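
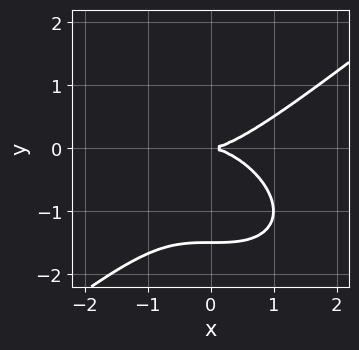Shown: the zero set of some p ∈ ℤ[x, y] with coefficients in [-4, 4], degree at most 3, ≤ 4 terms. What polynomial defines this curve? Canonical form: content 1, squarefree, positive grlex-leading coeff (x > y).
x^3 - 2*y^3 - 3*y^2

First, the degree is 3 — the shape is more complex than any degree-2 curve.
Then, checking where it meets the axes: it crosses the x-axis at the gridline x = 0; one y-axis crossing is at y = 0.
Finally, assembling these constraints gives the stated polynomial.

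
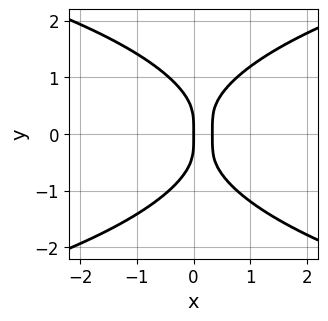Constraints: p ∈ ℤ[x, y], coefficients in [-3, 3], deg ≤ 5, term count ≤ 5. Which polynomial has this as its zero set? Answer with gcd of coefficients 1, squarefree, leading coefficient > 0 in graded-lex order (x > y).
(a) Degree: the shape is more complex than any degree-3 curve, so deg p = 4.
(b) Symmetries: it's symmetric under y → −y, forcing even powers of y.
(c) Observable constraints: one x-axis crossing is at x = 0; it meets the y-axis at y = 0 (among the integer gridlines).
(d) Matching integer coefficients to the picture gives p.

y^4 - 3*x^2 + x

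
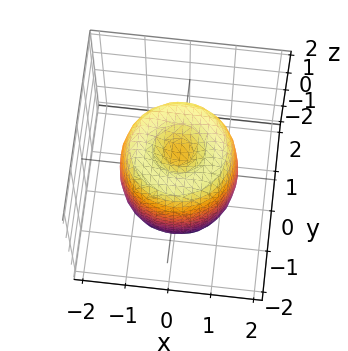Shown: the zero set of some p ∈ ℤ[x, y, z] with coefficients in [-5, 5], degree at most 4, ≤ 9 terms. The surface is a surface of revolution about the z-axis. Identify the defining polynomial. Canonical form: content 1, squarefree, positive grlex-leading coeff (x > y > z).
2*x^4 + 4*x^2*y^2 + 2*y^4 - 3*x^2 - 3*y^2 + z^2 - 1

First, the degree is 4 — a generic line meets the surface in up to 4 points.
Then, symmetries: the z-axis is an axis of rotation, so x and y enter only as x² + y².
Then, from the axis intercepts and sections: the z-axis gridline crossings are at z ∈ {-1, 1}; a circular section at z = -1 has radius between 1 and 2.
Finally, matching integer coefficients to the picture gives p.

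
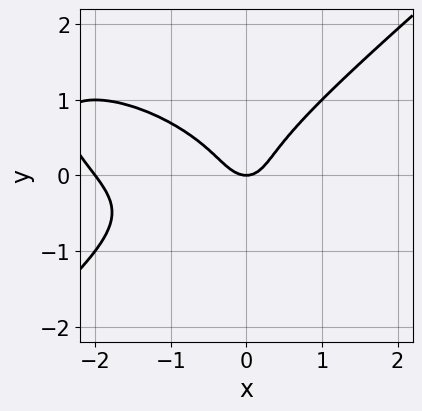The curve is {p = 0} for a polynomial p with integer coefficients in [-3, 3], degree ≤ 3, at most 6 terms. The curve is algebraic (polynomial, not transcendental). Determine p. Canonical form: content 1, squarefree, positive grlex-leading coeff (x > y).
x^3 + x^2*y - 3*y^3 + 2*x^2 - y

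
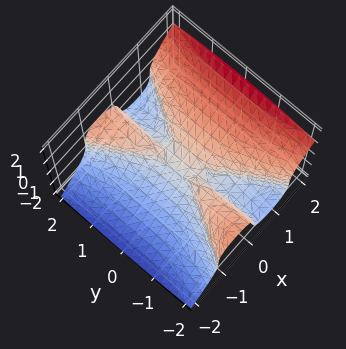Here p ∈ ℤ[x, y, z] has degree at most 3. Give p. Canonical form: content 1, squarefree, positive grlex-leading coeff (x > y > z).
First, degree: the shape is more complex than any degree-2 surface, so deg p = 3.
Next, from the visible intercepts: it crosses the z-axis at the gridline z = 0; every point of the y-axis in the box is on the surface.
Finally, together with the visible shape, these determine p as stated.

3*x^3 - x*y^2 - 3*z^3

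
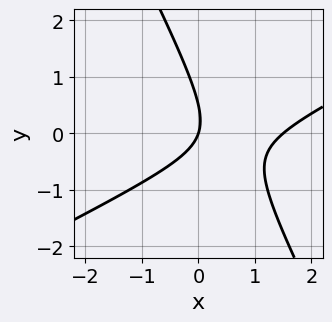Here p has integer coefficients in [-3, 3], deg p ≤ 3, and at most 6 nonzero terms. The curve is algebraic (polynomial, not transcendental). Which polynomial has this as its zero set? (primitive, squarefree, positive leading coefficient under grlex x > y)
First, deg p = 2.
Next, against the integer gridlines: one x-axis crossing is at x = 0; it meets the y-axis at y = 0 (among the integer gridlines).
Finally, matching integer coefficients to the picture gives p.

2*x^2 - 3*x*y - 2*y^2 - 3*x + y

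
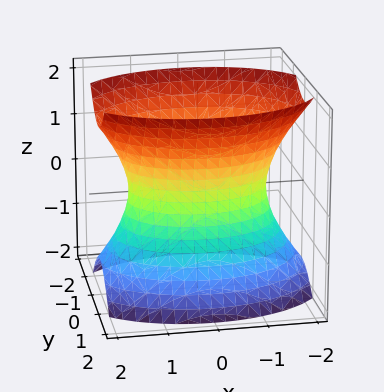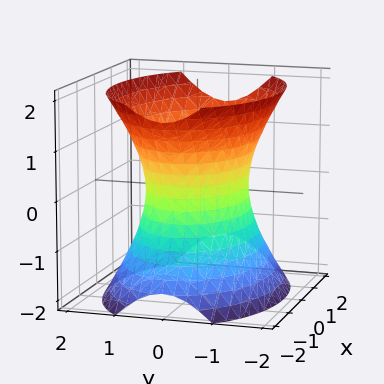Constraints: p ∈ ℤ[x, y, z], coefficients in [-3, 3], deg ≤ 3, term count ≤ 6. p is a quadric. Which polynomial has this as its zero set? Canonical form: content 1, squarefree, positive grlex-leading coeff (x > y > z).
(a) Degree: one connected sheet with a waist; a quadric, so deg p = 2.
(b) Symmetries: mirror symmetry x ↦ −x ⇒ only even powers of x; mirror symmetry y ↦ −y ⇒ only even powers of y; mirror symmetry z ↦ −z ⇒ only even powers of z.
(c) Checking where it meets the axes: among the integer gridlines, it crosses the y-axis at y ∈ {-1, 1}; the surface avoids every integer z-axis point in the box.
(d) These observations pin down the coefficients.

x^2 + 2*y^2 - z^2 - 2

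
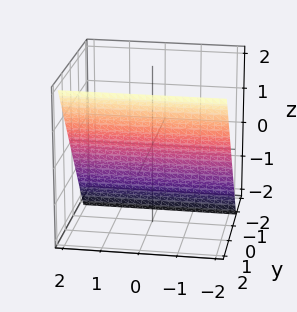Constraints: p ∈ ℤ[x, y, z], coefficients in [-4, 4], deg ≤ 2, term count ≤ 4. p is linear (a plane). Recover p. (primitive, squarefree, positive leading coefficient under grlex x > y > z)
3*y - 2*z - 2

(a) The degree is 1 — every cross-section is a straight line — this is a plane.
(b) From the visible intercepts: the surface avoids every integer x-axis point in the box; it crosses the z-axis at the gridline z = -1.
(c) Matching integer coefficients to the picture gives p.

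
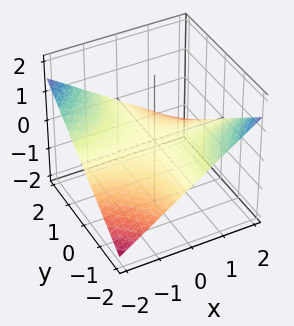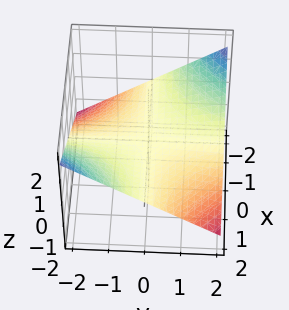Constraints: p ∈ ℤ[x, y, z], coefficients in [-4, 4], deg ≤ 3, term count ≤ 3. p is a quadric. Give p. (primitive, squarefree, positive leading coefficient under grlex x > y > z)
First, the degree is 2 — a saddle surface; a quadric.
Then, from the visible intercepts: the visible x-axis segment lies entirely on the surface; the visible y-axis segment lies entirely on the surface.
Finally, solving for integer coefficients yields p as stated.

x*y + 3*z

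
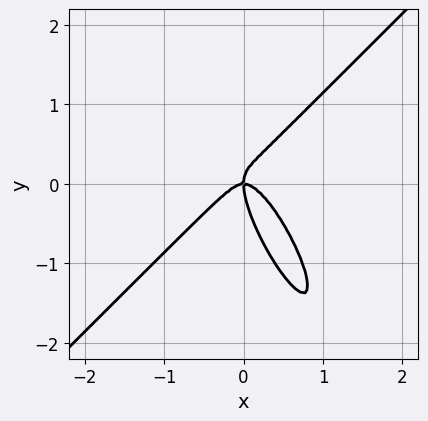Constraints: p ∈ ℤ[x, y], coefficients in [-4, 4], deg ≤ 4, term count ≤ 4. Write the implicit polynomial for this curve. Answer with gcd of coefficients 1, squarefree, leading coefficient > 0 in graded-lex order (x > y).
3*x^3 - 2*x*y^2 - y^3 + x*y

First, degree: a generic line meets the curve in up to 3 points, so deg p = 3.
Next, checking where it meets the axes: one y-axis crossing is at y = 0; it meets the x-axis at x = 0 (among the integer gridlines).
Finally, fitting integer coefficients to these (and the overall shape) gives p.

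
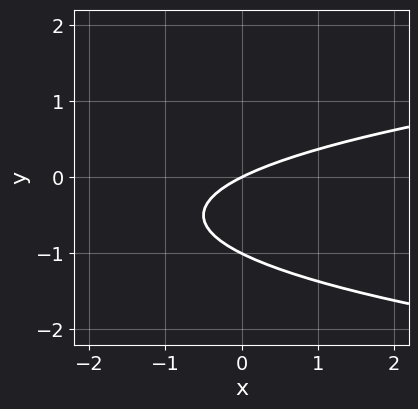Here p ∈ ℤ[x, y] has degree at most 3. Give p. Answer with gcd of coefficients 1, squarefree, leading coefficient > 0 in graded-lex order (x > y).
2*y^2 - x + 2*y

Degree: a generic line meets the curve in up to 2 points, so deg p = 2.
Checking where it meets the axes: one x-axis crossing is at x = 0; among the integer gridlines, it crosses the y-axis at y ∈ {-1, 0}.
Matching integer coefficients to the picture gives p.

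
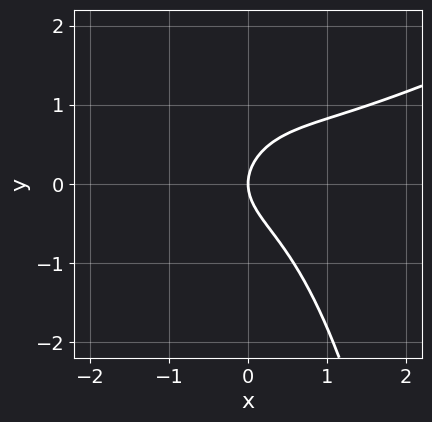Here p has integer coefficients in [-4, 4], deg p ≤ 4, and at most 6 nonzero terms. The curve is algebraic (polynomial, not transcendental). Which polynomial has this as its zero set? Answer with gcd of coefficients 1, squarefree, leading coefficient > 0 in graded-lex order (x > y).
The degree is 3 — the shape is more complex than any degree-2 curve.
Reading off the gridlines: it crosses the x-axis at the gridline x = 0; it meets the y-axis at y = 0 (among the integer gridlines).
Putting this together gives p.

x^3 - 2*x^2*y - 2*y^2 + 2*x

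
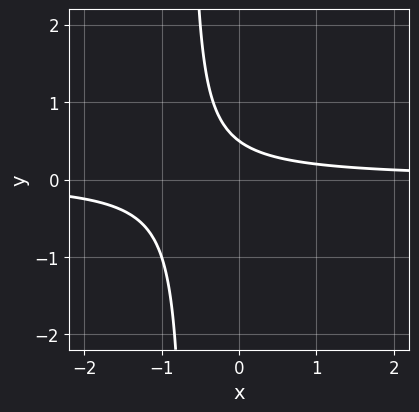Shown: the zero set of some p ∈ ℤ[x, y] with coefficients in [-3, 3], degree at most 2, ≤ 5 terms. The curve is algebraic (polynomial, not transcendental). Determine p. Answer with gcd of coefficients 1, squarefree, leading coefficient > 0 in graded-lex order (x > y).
First, degree: a generic line meets the curve in up to 2 points, so deg p = 2.
Then, from the axis intercepts and sections: the curve avoids every integer x-axis point in the box.
Finally, fitting integer coefficients to these (and the overall shape) gives p.

3*x*y + 2*y - 1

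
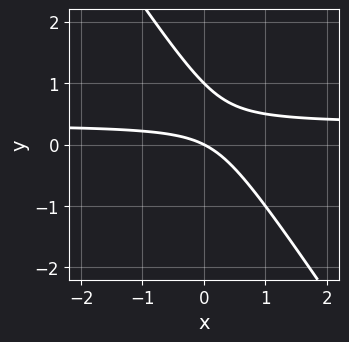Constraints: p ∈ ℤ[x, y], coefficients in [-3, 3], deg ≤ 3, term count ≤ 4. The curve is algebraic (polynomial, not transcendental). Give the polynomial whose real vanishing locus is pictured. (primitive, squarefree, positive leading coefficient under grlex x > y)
3*x*y + 2*y^2 - x - 2*y

1. Degree: a generic line meets the curve in up to 2 points, so deg p = 2.
2. From the visible intercepts: among the integer gridlines, it crosses the y-axis at y ∈ {0, 1}; it crosses the x-axis at the gridline x = 0.
3. Solving for integer coefficients yields p as stated.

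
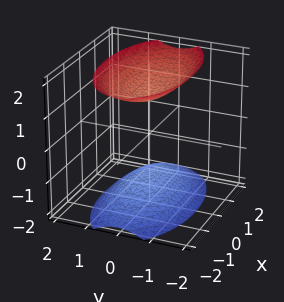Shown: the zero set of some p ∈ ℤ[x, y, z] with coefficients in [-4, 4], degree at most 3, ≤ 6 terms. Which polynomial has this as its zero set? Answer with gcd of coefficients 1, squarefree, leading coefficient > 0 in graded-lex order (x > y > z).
(a) The picture has 2 separate pieces. Treating them together as one polynomial.
(b) deg p = 2. Two separate bowl-shaped sheets opening away from each other; a quadric.
(c) Symmetries: the x ↦ −x reflection is a symmetry, so x appears only in even powers; it's symmetric under y → −y, forcing even powers of y; it's symmetric under z → −z, forcing even powers of z.
(d) Checking where it meets the axes: it misses every integer gridline on the y-axis; the surface avoids every integer x-axis point in the box.
(e) Putting this together gives p.

x^2 + 3*y^2 - 2*z^2 + 3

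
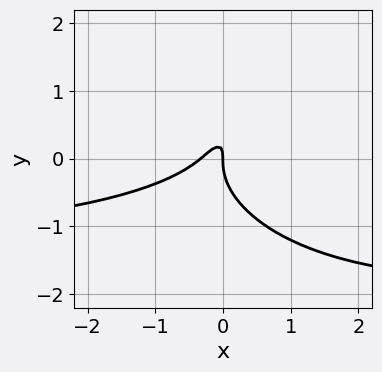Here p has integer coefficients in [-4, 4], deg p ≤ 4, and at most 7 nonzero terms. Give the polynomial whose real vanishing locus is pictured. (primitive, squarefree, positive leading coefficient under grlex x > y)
1. deg p = 3. No degree-2 curve has this shape.
2. From the axis intercepts and sections: it crosses the y-axis at the gridline y = 0; one x-axis crossing is at x = 0.
3. Together with the visible shape, these determine p as stated.

2*x^2*y + 3*y^3 + 3*x^2 - 3*x*y + x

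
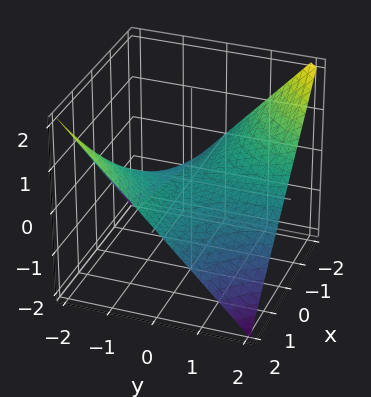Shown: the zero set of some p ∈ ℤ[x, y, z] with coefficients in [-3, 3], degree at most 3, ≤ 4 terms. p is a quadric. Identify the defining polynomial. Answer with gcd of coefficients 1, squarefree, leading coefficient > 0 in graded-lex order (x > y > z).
x*y + 2*z

1. The degree is 2 — a saddle surface; a quadric.
2. Observable constraints: every point of the y-axis in the box is on the surface; it meets the z-axis at z = 0 (among the integer gridlines).
3. Fitting integer coefficients to these (and the overall shape) gives p. Check: (-1, 0, 0) on the x-axis lies on the surface, and p(-1, 0, 0) = 0. ✓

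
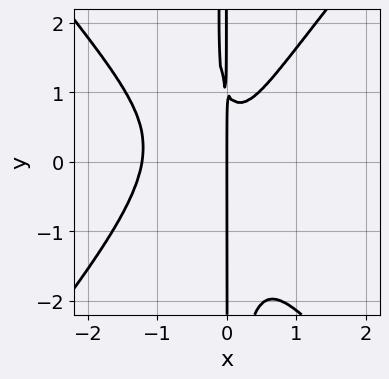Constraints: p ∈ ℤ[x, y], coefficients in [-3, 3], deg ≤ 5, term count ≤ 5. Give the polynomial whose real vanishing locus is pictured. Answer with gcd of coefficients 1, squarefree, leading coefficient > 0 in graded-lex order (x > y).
First, deg p = 4. No degree-3 curve has this shape.
Next, reading off the gridlines: every point of the y-axis in the box is on the curve; one x-axis crossing is at x = 0.
Finally, fitting integer coefficients to these (and the overall shape) gives p.

3*x^4 - 2*x^2*y^2 + 3*x^3 - x*y + x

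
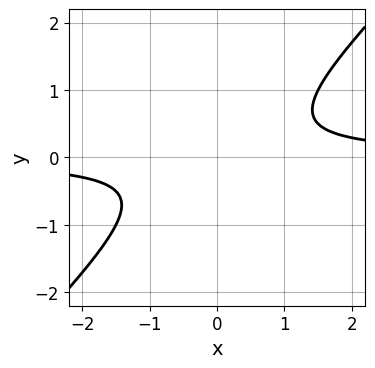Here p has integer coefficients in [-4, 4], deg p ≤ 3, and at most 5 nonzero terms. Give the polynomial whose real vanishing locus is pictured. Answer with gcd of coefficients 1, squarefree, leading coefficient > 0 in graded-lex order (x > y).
2*x*y - 2*y^2 - 1

1. deg p = 2.
2. Against the integer gridlines: the curve avoids every integer x-axis point in the box; it misses every integer gridline on the y-axis.
3. Fitting integer coefficients to these (and the overall shape) gives p.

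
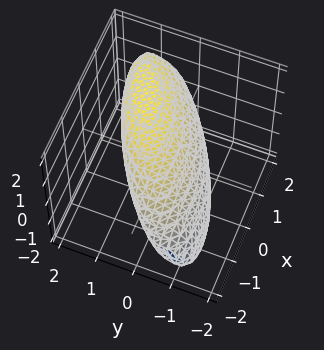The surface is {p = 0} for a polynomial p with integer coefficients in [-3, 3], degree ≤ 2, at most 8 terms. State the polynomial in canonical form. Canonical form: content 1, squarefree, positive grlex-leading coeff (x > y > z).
(a) Degree: a generic line meets the surface in up to 2 points, so deg p = 2.
(b) Checking where it meets the axes: among the integer gridlines, it crosses the y-axis at y ∈ {-1, 1}; the z-axis gridline crossings are at z ∈ {-1, 1}.
(c) Matching integer coefficients to the picture gives p.

x^2 - 2*x*y + 3*y^2 - 3*y*z + 3*z^2 - 3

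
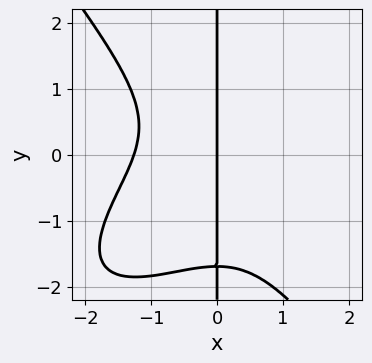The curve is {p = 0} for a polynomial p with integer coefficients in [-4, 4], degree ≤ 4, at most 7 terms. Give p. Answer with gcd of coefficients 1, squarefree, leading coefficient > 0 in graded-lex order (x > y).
x^4 - x^3*y + x*y^3 + x*y^2 + 2*x

1. Degree: no degree-3 curve has this shape, so deg p = 4.
2. Checking where it meets the axes: the visible y-axis segment lies entirely on the curve; one x-axis crossing is at x = 0.
3. The integer polynomial consistent with all of this is the stated p.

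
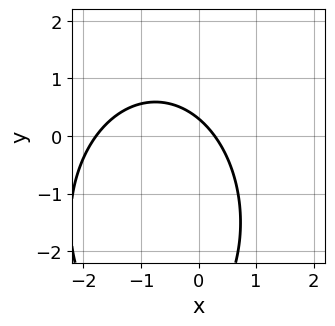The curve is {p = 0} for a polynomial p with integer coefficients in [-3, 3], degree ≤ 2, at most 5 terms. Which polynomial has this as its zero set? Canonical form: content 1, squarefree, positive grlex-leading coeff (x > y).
2*x^2 + y^2 + 3*x + 3*y - 1

(a) The degree is 2 — no degree-1 curve has this shape.
(b) Putting this together gives p.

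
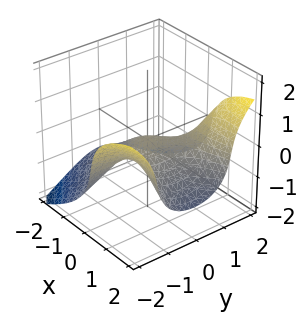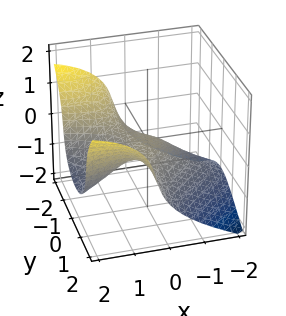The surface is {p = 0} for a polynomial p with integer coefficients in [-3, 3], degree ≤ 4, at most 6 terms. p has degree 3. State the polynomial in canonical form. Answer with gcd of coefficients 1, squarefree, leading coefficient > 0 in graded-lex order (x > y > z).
1. The degree is 3 — no degree-2 surface has this shape.
2. Against the integer gridlines: one y-axis crossing is at y = 0; it meets the z-axis at z = 0 (among the integer gridlines); it crosses the x-axis at the gridline x = 0.
3. Assembling these constraints gives the stated polynomial.

3*x*y^2 - 3*z^3 - 2*x^2 - y^2 - 3*z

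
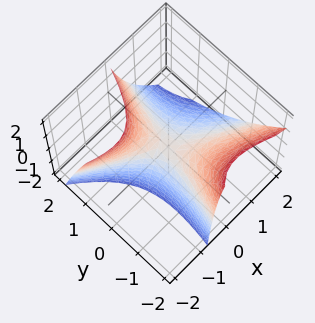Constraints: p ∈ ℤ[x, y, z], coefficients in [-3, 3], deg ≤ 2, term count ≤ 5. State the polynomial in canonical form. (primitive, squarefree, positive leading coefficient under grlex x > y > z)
(a) Degree: the shape is more complex than any degree-1 surface, so deg p = 2.
(b) Reading off the gridlines: one y-axis crossing is at y = 0; it crosses the z-axis at the gridline z = 0; it meets the x-axis at x = 0 (among the integer gridlines).
(c) The integer polynomial consistent with all of this is the stated p.

2*x^2 + 3*x*y + 2*x*z - y^2 + 2*z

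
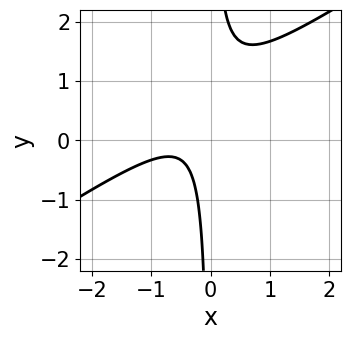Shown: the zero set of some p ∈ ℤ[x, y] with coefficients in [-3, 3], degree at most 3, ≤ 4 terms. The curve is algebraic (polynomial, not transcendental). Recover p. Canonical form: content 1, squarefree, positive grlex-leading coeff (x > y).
2*x^2 - 3*x*y + 2*x + 1

The degree is 2 — the shape is more complex than any degree-1 curve.
Checking where it meets the axes: it misses every integer gridline on the y-axis; it misses every integer gridline on the x-axis.
Solving for integer coefficients yields p as stated.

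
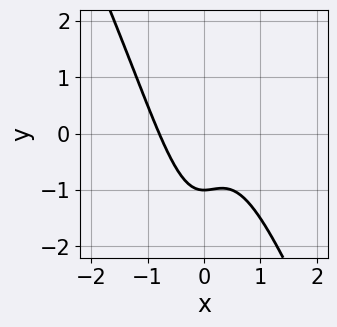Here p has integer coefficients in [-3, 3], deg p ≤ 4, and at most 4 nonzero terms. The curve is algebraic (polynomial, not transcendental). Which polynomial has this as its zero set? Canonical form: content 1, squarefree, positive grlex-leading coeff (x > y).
2*x^3 + x^2*y + y + 1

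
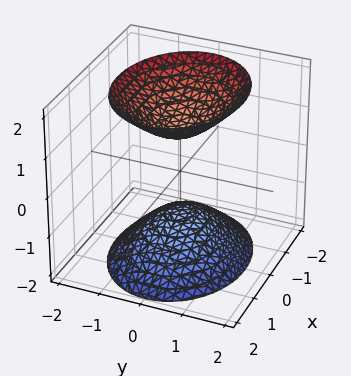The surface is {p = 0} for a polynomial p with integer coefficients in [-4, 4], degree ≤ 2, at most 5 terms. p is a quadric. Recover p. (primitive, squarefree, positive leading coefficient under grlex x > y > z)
The picture has 2 separate pieces.
deg p = 2.
Symmetries: mirror symmetry x ↦ −x ⇒ only even powers of x; the z ↦ −z reflection is a symmetry, so z appears only in even powers; mirror symmetry y ↦ −y ⇒ only even powers of y.
Reading off the gridlines: it misses every integer gridline on the x-axis; the z-axis gridline crossings are at z ∈ {-1, 1}; the surface avoids every integer y-axis point in the box.
Solving for integer coefficients yields p as stated.

2*x^2 + 3*y^2 - 2*z^2 + 2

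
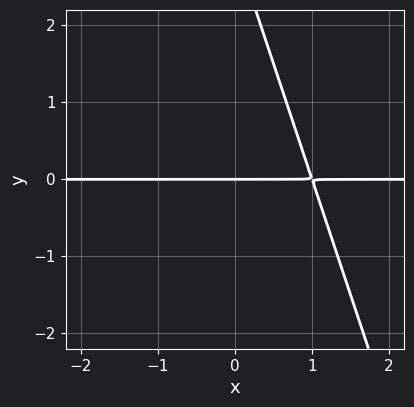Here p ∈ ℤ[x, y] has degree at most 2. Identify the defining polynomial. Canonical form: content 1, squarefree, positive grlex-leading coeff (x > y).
1. deg p = 2.
2. Checking where it meets the axes: it meets the y-axis at y = 0 (among the integer gridlines); every point of the x-axis in the box is on the curve.
3. These observations pin down the coefficients.

3*x*y + y^2 - 3*y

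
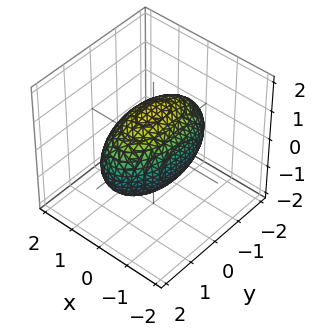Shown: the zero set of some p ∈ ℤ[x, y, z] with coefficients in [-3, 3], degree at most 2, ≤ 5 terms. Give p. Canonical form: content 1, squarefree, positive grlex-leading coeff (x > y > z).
3*x^2 + y^2 + 2*z^2 - 3

1. deg p = 2. Bounded and convex; a quadric.
2. Symmetries: mirror symmetry y ↦ −y ⇒ only even powers of y; mirror symmetry z ↦ −z ⇒ only even powers of z; the x ↦ −x reflection is a symmetry, so x appears only in even powers.
3. From the visible intercepts: the x-axis gridline crossings are at x ∈ {-1, 1}.
4. Solving for integer coefficients yields p as stated.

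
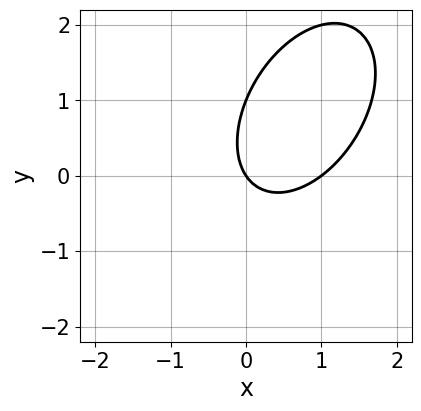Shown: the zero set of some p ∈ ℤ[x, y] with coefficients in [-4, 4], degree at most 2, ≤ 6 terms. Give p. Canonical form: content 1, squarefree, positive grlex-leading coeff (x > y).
1. The degree is 2 — a generic line meets the curve in up to 2 points.
2. Checking where it meets the axes: among the integer gridlines, it crosses the y-axis at y ∈ {0, 1}; among the integer gridlines, it crosses the x-axis at x ∈ {0, 1}.
3. Solving for integer coefficients yields p as stated.

3*x^2 - 2*x*y + 2*y^2 - 3*x - 2*y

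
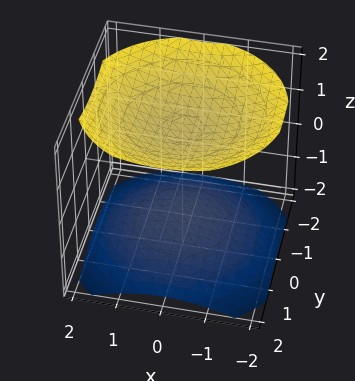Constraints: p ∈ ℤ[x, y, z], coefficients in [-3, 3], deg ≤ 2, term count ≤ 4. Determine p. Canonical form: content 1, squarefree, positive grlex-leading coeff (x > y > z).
First, the picture has 2 separate pieces. Treating them together as one polynomial.
Then, the degree is 2 — the shape is more complex than any degree-1 surface.
Next, symmetry: every cross-section ⟂ z is a circle, so x, y appear only via x² + y².
Next, against the integer gridlines: it misses every integer gridline on the x-axis; the surface avoids every integer y-axis point in the box.
Finally, together with the visible shape, these determine p as stated.

x^2 + y^2 - 2*z^2 + 3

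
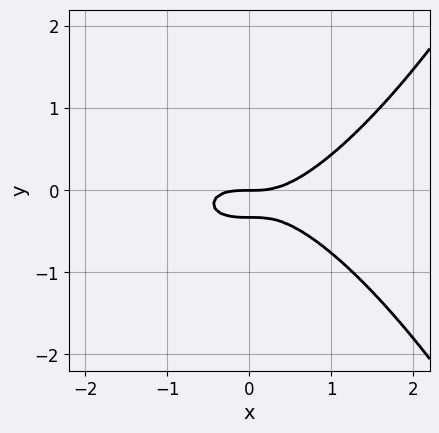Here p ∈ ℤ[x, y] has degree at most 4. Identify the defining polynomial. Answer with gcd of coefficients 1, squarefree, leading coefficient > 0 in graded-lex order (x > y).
x^3 - 3*y^2 - y

(a) deg p = 3. The shape is more complex than any degree-2 curve.
(b) Checking where it meets the axes: one y-axis crossing is at y = 0; one x-axis crossing is at x = 0.
(c) Solving for integer coefficients yields p as stated.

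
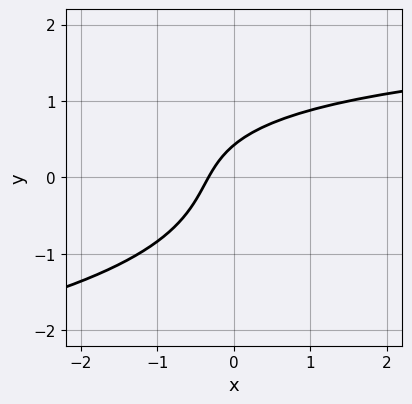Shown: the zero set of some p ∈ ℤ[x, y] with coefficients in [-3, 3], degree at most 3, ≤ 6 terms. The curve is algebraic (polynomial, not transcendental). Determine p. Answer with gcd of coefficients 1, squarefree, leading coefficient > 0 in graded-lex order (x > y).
2*y^3 + x*y - 3*x + 2*y - 1

deg p = 3. No degree-2 curve has this shape.
Matching integer coefficients to the picture gives p.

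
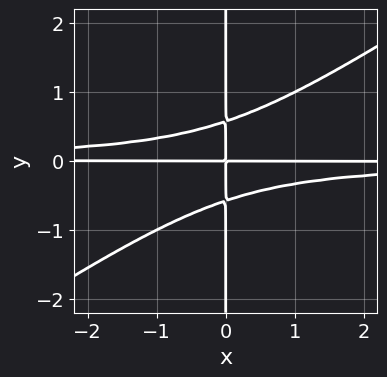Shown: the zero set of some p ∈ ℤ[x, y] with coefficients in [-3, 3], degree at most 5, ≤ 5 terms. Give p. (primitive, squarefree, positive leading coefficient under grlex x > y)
1. The degree is 4 — a generic line meets the curve in up to 4 points.
2. From the axis intercepts and sections: every point of the y-axis in the box is on the curve; every point of the x-axis in the box is on the curve.
3. These observations pin down the coefficients.

2*x^2*y^2 - 3*x*y^3 + x*y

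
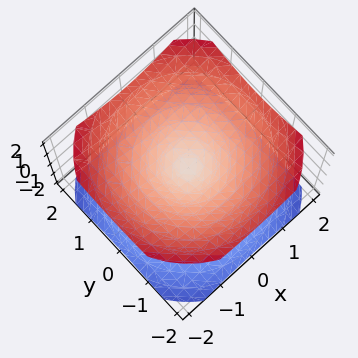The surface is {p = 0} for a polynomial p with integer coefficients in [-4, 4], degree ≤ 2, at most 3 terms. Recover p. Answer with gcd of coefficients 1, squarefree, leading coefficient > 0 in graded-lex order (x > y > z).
First, I count 2 distinct pieces. They look like related sheets of one shape, so recover p as a whole.
Next, degree: a double cone through the origin; a quadric, so deg p = 2.
Next, symmetries: mirror symmetry z ↦ −z ⇒ only even powers of z; rotational symmetry about the z-axis ⇒ p depends on x, y only through x² + y².
Next, reading off the gridlines: it meets the y-axis at y = 0 (among the integer gridlines); a circular section at z = -1 has radius between 1 and 2; one x-axis crossing is at x = 0.
Finally, these observations pin down the coefficients.

2*x^2 + 2*y^2 - 3*z^2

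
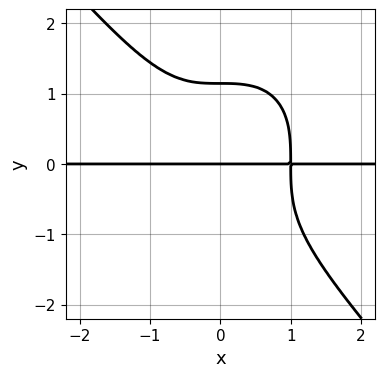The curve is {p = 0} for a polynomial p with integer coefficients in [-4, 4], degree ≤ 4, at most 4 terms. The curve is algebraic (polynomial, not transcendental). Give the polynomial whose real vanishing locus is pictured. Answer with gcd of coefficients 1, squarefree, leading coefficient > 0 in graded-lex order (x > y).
3*x^3*y + 2*y^4 - 3*y

The degree is 4 — the shape is more complex than any degree-3 curve.
Observable constraints: it meets the y-axis at y = 0 (among the integer gridlines); the visible x-axis segment lies entirely on the curve.
Solving for integer coefficients yields p as stated.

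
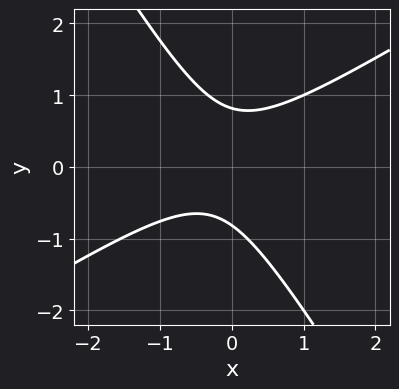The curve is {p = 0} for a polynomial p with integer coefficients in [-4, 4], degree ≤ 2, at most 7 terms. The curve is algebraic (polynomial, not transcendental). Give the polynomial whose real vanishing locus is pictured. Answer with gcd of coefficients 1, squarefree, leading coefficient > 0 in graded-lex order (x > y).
First, degree: the shape is more complex than any degree-1 curve, so deg p = 2.
Next, from the visible intercepts: it misses every integer gridline on the x-axis.
Finally, matching integer coefficients to the picture gives p.

3*x^2 - 3*x*y - 3*y^2 + x + 2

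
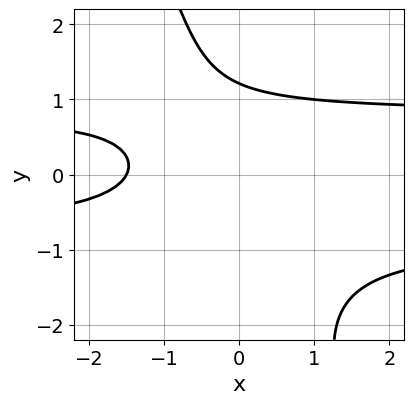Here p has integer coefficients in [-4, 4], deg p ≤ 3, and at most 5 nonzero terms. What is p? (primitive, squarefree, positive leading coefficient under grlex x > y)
3*x*y^2 + y^3 - 2*x + y - 3

First, the degree is 3 — the shape is more complex than any degree-2 curve.
Finally, matching integer coefficients to the picture gives p.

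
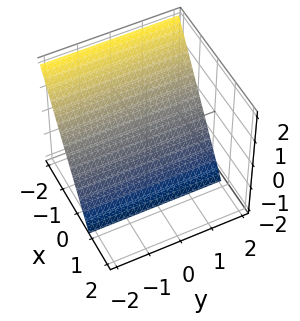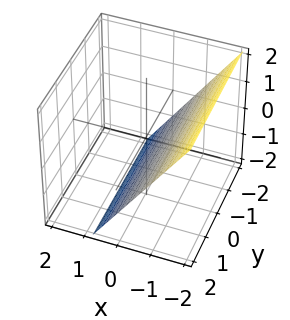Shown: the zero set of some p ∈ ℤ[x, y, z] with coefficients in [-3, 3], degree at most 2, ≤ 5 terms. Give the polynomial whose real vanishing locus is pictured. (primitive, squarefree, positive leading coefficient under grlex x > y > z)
3*x + 2*z + 2

(a) deg p = 1. The surface is flat (a plane).
(b) From the axis intercepts and sections: it meets the z-axis at z = -1 (among the integer gridlines); it misses every integer gridline on the y-axis.
(c) Fitting integer coefficients to these (and the overall shape) gives p.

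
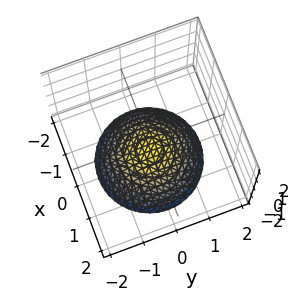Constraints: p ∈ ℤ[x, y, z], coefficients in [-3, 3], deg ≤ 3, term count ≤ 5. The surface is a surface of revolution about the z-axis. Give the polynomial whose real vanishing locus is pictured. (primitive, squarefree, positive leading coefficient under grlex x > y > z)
First, deg p = 2. A generic line meets the surface in up to 2 points.
Next, symmetries: the z-axis is an axis of rotation, so x and y enter only as x² + y².
Then, against the integer gridlines: it meets the z-axis at z = -1 (among the integer gridlines); no x-intercept at any integer in the box; the surface avoids every integer y-axis point in the box.
Finally, the integer polynomial consistent with all of this is the stated p.

x^2 + y^2 + 2*z + 2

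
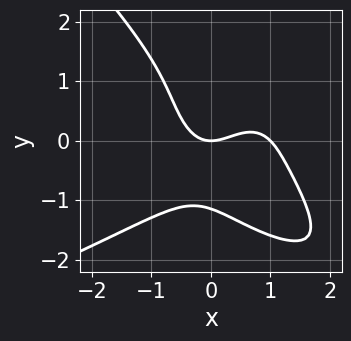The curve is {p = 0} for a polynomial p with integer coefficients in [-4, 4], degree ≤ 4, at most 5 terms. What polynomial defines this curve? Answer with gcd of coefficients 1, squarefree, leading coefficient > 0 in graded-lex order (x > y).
(a) Degree: a generic line meets the curve in up to 4 points, so deg p = 4.
(b) Against the integer gridlines: it meets the y-axis at y = 0 (among the integer gridlines); among the integer gridlines, it crosses the x-axis at x ∈ {0, 1}.
(c) Fitting integer coefficients to these (and the overall shape) gives p.

2*x*y^3 + 2*y^4 + 3*x^3 - 3*x^2 + 3*y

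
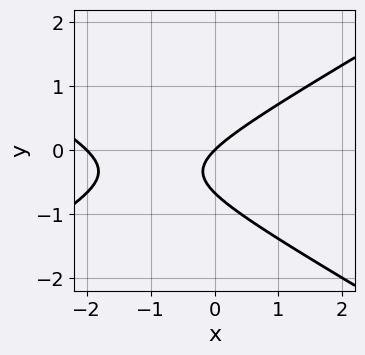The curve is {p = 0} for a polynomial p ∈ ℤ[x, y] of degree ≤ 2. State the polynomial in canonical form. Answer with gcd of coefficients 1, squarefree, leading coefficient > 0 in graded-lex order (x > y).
(a) Degree: a generic line meets the curve in up to 2 points, so deg p = 2.
(b) Against the integer gridlines: it crosses the y-axis at the gridline y = 0; among the integer gridlines, it crosses the x-axis at x ∈ {-2, 0}.
(c) Together with the visible shape, these determine p as stated.

x^2 - 3*y^2 + 2*x - 2*y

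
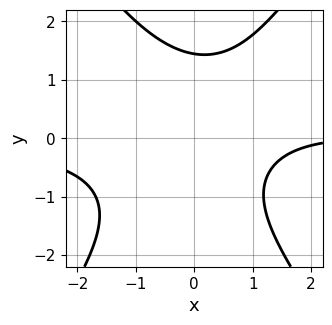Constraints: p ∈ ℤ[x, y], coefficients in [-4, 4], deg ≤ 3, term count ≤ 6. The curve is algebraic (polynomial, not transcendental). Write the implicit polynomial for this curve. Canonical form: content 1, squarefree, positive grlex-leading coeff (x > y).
1. The degree is 3 — a generic line meets the curve in up to 3 points.
2. Checking where it meets the axes: the curve avoids every integer x-axis point in the box.
3. These observations pin down the coefficients.

2*x^2*y - y^3 - x + 3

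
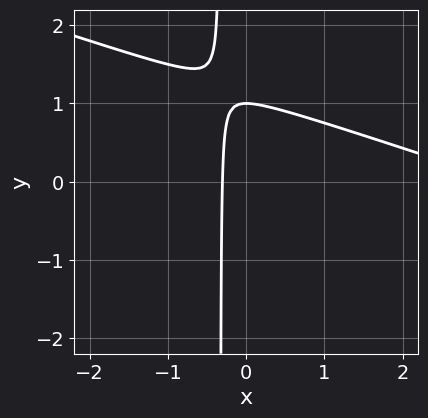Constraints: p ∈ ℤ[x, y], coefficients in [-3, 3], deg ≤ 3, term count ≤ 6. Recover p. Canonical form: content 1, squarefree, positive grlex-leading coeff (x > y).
x^2 + 3*x*y - 3*x + y - 1

1. deg p = 2. A generic line meets the curve in up to 2 points.
2. Observable constraints: it crosses the y-axis at the gridline y = 1.
3. The integer polynomial consistent with all of this is the stated p.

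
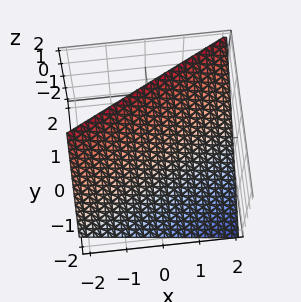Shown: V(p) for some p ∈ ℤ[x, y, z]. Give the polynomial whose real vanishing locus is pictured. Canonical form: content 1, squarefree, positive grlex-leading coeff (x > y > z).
(a) Degree: the surface is flat (a plane), so deg p = 1.
(b) From the axis intercepts and sections: it meets the x-axis at x = 2 (among the integer gridlines); one y-axis crossing is at y = -1.
(c) Together with the visible shape, these determine p as stated. Check: (0, 0, 1) on the z-axis lies on the surface, and p(0, 0, 1) = 0. ✓

x - 2*y + 2*z - 2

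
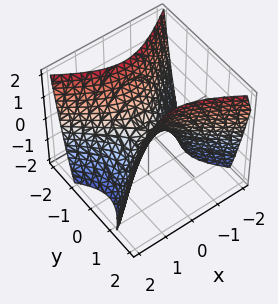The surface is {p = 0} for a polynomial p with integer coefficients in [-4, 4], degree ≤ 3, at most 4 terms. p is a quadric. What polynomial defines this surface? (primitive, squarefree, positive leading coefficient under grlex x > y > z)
2*x^2 - 3*y^2 + 2*z

Degree: a saddle surface; a quadric, so deg p = 2.
Symmetries: it's symmetric under y → −y, forcing even powers of y; mirror symmetry x ↦ −x ⇒ only even powers of x.
Observable constraints: one y-axis crossing is at y = 0; one x-axis crossing is at x = 0.
Matching integer coefficients to the picture gives p.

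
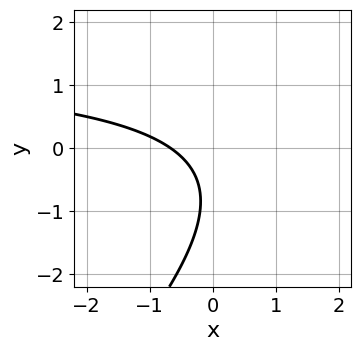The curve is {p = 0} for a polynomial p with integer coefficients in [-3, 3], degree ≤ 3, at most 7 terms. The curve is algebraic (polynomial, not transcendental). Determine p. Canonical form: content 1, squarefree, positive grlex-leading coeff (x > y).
2*x*y - 2*y^2 - 3*x - 3*y - 2

1. Degree: a generic line meets the curve in up to 2 points, so deg p = 2.
2. Against the integer gridlines: the curve avoids every integer y-axis point in the box.
3. Fitting integer coefficients to these (and the overall shape) gives p.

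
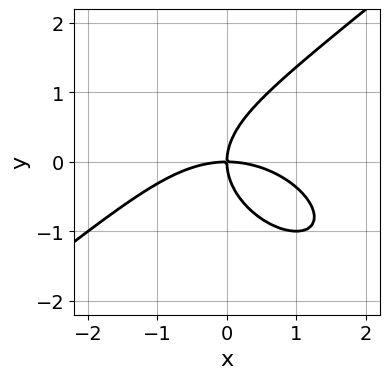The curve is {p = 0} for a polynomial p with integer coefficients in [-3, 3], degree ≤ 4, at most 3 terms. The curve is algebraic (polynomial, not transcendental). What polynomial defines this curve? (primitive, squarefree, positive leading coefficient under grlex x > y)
First, degree: a generic line meets the curve in up to 3 points, so deg p = 3.
Then, from the axis intercepts and sections: it meets the y-axis at y = 0 (among the integer gridlines); it crosses the x-axis at the gridline x = 0.
Finally, fitting integer coefficients to these (and the overall shape) gives p.

x^3 - 2*y^3 + 3*x*y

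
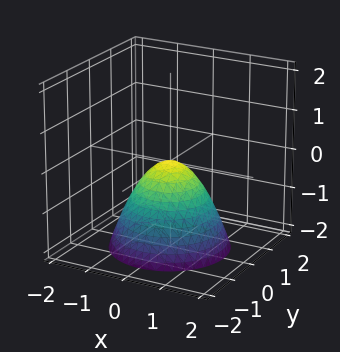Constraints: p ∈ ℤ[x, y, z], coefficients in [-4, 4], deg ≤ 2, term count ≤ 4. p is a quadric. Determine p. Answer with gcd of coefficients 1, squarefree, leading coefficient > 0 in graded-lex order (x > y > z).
x^2 + y^2 + z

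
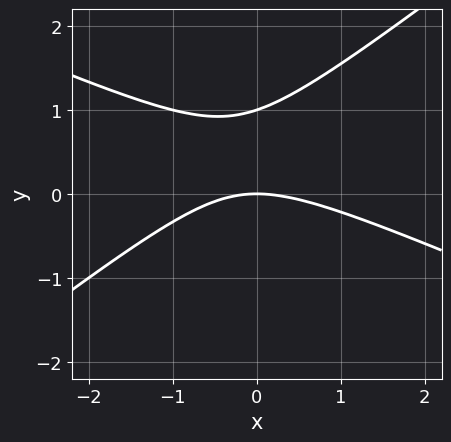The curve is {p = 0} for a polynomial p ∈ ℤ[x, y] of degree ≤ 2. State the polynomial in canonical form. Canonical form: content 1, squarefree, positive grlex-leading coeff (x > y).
x^2 + x*y - 3*y^2 + 3*y

deg p = 2.
From the visible intercepts: among the integer gridlines, it crosses the y-axis at y ∈ {0, 1}; one x-axis crossing is at x = 0.
Solving for integer coefficients yields p as stated.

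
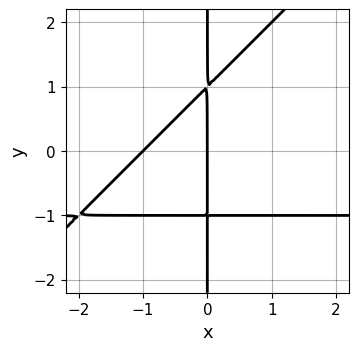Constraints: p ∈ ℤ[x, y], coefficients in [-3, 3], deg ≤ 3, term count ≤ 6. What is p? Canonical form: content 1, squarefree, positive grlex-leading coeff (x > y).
x^2*y - x*y^2 + x^2 + x

First, the degree is 3 — a generic line meets the curve in up to 3 points.
Next, observable constraints: every point of the y-axis in the box is on the curve; among the integer gridlines, it crosses the x-axis at x ∈ {-1, 0}.
Finally, assembling these constraints gives the stated polynomial.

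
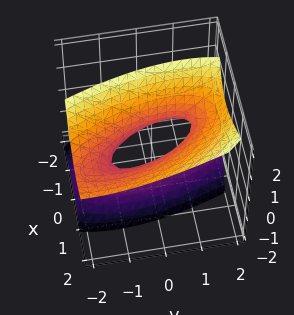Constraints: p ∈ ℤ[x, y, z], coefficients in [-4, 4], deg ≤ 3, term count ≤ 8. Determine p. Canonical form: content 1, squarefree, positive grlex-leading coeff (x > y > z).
First, degree: a generic line meets the surface in up to 2 points, so deg p = 2.
Then, from the axis intercepts and sections: the surface avoids every integer z-axis point in the box; among the integer gridlines, it crosses the y-axis at y ∈ {-1, 1}.
Finally, together with the visible shape, these determine p as stated.

3*x^2 + 2*x*y - 3*x*z + y^2 - 2*z^2 - 1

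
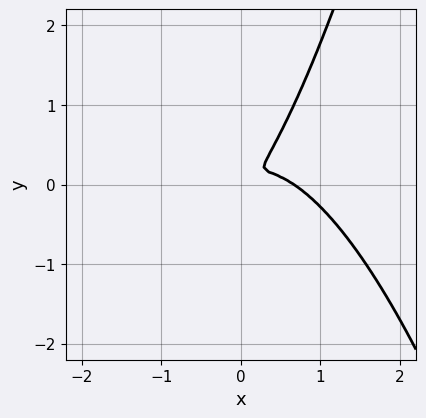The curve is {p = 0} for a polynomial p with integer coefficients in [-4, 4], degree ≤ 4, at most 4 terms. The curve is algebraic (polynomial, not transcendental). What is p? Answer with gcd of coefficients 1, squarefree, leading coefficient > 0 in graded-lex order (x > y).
3*x^3 - 2*x^2 + 3*x*y - 2*y^2

First, degree: the shape is more complex than any degree-2 curve, so deg p = 3.
Finally, putting this together gives p.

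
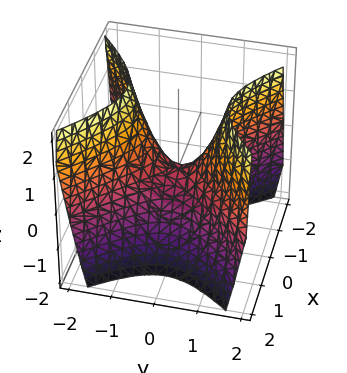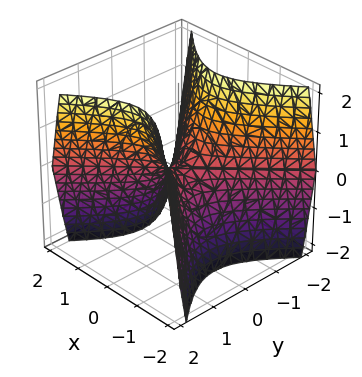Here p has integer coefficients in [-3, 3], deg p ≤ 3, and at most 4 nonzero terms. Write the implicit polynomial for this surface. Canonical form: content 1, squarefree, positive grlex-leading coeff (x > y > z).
(a) The degree is 2 — a hyperbolic paraboloid; a quadric.
(b) Symmetries: mirror symmetry x ↦ −x ⇒ only even powers of x; the y ↦ −y reflection is a symmetry, so y appears only in even powers.
(c) Checking where it meets the axes: it meets the y-axis at y = 0 (among the integer gridlines); one z-axis crossing is at z = 0.
(d) Assembling these constraints gives the stated polynomial.

3*x^2 - 3*y^2 + 2*z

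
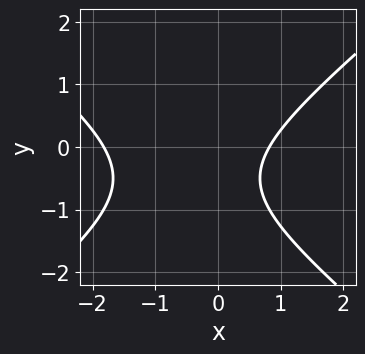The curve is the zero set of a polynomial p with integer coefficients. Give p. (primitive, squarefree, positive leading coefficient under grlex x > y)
1. deg p = 2. The shape is more complex than any degree-1 curve.
2. Observable constraints: the curve avoids every integer y-axis point in the box.
3. Putting this together gives p.

2*x^2 - 3*y^2 + 2*x - 3*y - 3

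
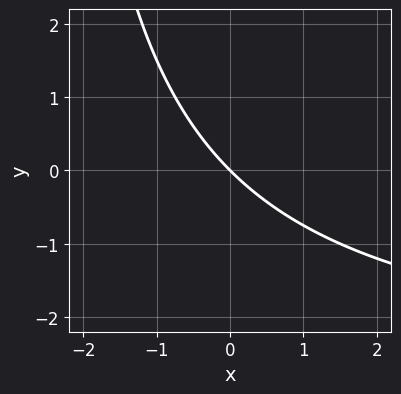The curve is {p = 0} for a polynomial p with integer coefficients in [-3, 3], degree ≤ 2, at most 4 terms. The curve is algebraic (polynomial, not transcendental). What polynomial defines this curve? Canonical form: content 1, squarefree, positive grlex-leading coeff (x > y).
x*y + 3*x + 3*y

(a) The degree is 2 — the shape is more complex than any degree-1 curve.
(b) Checking where it meets the axes: it meets the x-axis at x = 0 (among the integer gridlines); it crosses the y-axis at the gridline y = 0.
(c) Fitting integer coefficients to these (and the overall shape) gives p.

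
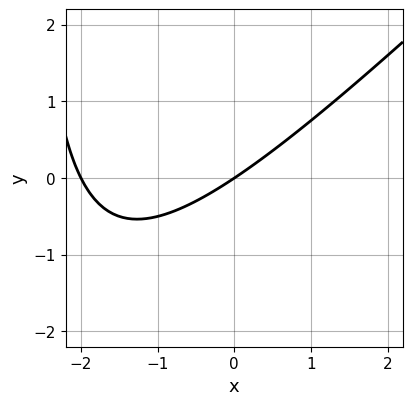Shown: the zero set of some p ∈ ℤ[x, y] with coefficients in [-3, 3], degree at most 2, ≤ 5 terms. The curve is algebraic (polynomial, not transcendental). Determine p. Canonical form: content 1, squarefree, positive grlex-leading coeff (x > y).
x^2 - x*y + 2*x - 3*y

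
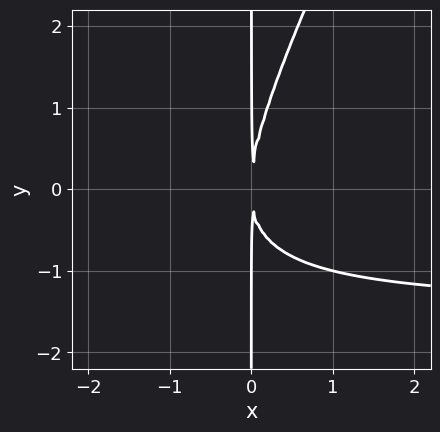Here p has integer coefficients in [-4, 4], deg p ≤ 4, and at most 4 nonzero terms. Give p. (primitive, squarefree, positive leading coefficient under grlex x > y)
2*x^2*y - x*y^2 + 3*x^2

(a) deg p = 3.
(b) Against the integer gridlines: every point of the y-axis in the box is on the curve.
(c) Putting this together gives p.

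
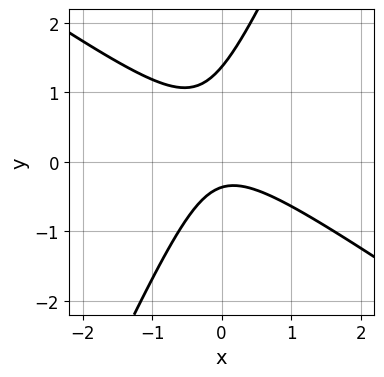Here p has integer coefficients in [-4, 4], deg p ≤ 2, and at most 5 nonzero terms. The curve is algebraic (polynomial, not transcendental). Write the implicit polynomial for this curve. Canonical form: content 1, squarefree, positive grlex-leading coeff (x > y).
(a) The degree is 2 — the shape is more complex than any degree-1 curve.
(b) Checking where it meets the axes: no x-intercept at any integer in the box.
(c) The integer polynomial consistent with all of this is the stated p.

3*x^2 + 3*x*y - 2*y^2 + 2*y + 1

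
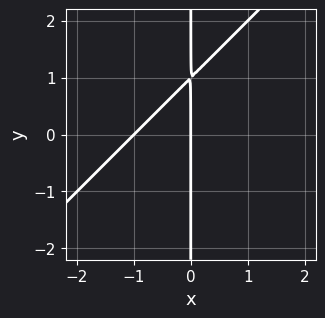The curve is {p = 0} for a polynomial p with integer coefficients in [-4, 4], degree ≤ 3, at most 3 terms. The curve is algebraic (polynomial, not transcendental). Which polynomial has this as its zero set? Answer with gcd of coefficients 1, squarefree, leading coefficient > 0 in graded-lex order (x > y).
x^2 - x*y + x

(a) Degree: a generic line meets the curve in up to 2 points, so deg p = 2.
(b) From the axis intercepts and sections: the x-axis gridline crossings are at x ∈ {-1, 0}; every point of the y-axis in the box is on the curve.
(c) Fitting integer coefficients to these (and the overall shape) gives p.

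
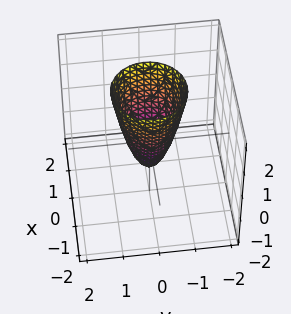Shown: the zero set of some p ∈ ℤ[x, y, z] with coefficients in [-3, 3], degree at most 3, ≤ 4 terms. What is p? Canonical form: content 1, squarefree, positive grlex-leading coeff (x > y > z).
3*x^2 + 3*y^2 - z - 1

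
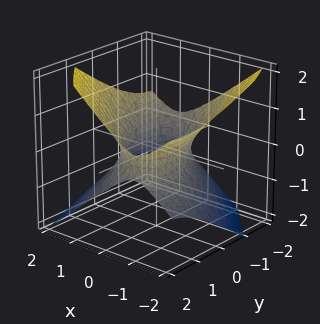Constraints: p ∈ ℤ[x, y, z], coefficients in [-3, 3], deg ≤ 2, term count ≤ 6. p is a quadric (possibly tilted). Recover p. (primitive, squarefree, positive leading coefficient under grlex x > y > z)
deg p = 2. A generic line meets the surface in up to 2 points.
Reading off the gridlines: among the integer gridlines, it crosses the x-axis at x ∈ {-1, 1}; the surface avoids every integer z-axis point in the box.
Putting this together gives p.

2*x^2 + 2*x*y + y^2 + y*z - 3*z^2 - 2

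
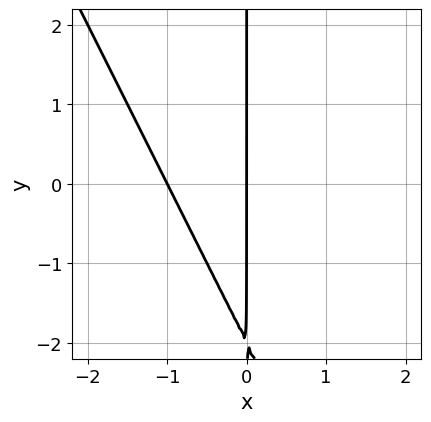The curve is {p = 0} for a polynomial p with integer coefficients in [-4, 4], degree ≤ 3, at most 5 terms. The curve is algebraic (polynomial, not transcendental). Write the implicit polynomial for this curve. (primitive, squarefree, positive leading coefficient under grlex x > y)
(a) deg p = 2.
(b) Checking where it meets the axes: every point of the y-axis in the box is on the curve; the x-axis gridline crossings are at x ∈ {-1, 0}.
(c) Matching integer coefficients to the picture gives p.

2*x^2 + x*y + 2*x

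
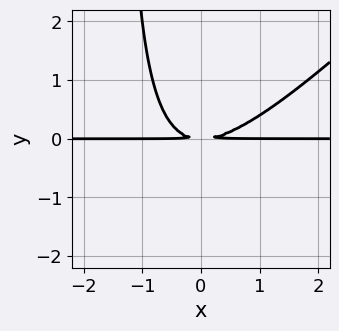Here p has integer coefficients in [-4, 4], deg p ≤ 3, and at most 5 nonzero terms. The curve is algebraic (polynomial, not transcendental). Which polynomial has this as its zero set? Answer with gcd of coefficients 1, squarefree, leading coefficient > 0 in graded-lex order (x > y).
2*x^2*y - 2*x*y^2 - 3*y^2

1. Degree: the shape is more complex than any degree-2 curve, so deg p = 3.
2. From the visible intercepts: the visible x-axis segment lies entirely on the curve.
3. Fitting integer coefficients to these (and the overall shape) gives p.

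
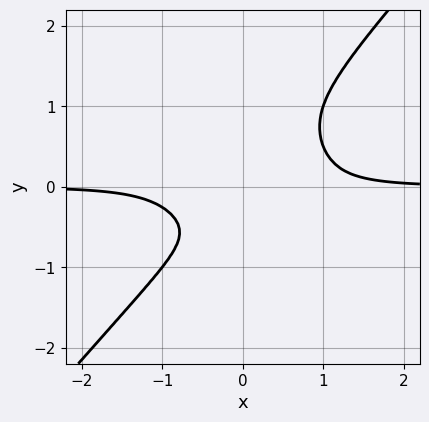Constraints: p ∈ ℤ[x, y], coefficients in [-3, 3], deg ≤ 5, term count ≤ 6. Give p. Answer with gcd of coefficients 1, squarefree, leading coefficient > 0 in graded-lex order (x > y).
Degree: the shape is more complex than any degree-3 curve, so deg p = 4.
From the visible intercepts: it misses every integer gridline on the y-axis; it misses every integer gridline on the x-axis.
These observations pin down the coefficients.

3*x^3*y - 2*y^4 + y^3 - y - 1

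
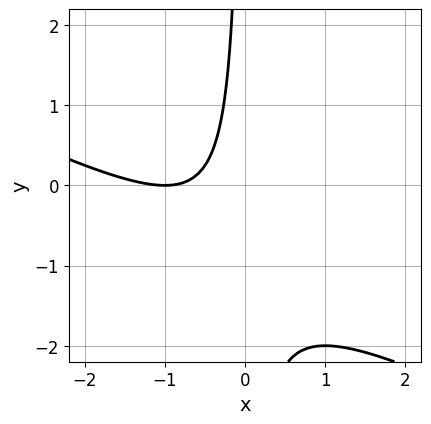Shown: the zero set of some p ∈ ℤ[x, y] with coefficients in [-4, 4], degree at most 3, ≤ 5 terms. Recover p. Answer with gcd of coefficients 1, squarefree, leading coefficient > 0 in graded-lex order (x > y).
Degree: the shape is more complex than any degree-1 curve, so deg p = 2.
Reading off the gridlines: no y-intercept at any integer in the box; it meets the x-axis at x = -1 (among the integer gridlines).
Assembling these constraints gives the stated polynomial.

x^2 + 2*x*y + 2*x + 1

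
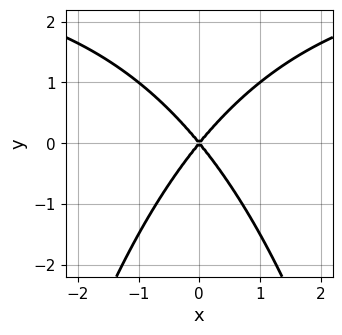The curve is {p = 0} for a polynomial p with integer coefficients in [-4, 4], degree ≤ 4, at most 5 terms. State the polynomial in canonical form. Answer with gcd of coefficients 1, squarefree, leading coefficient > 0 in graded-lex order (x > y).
(a) The degree is 3 — no degree-2 curve has this shape.
(b) Symmetries: mirror symmetry x ↦ −x ⇒ only even powers of x.
(c) Reading off the gridlines: it crosses the y-axis at the gridline y = 0; it meets the x-axis at x = 0 (among the integer gridlines).
(d) Assembling these constraints gives the stated polynomial.

x^2*y - 3*x^2 + 2*y^2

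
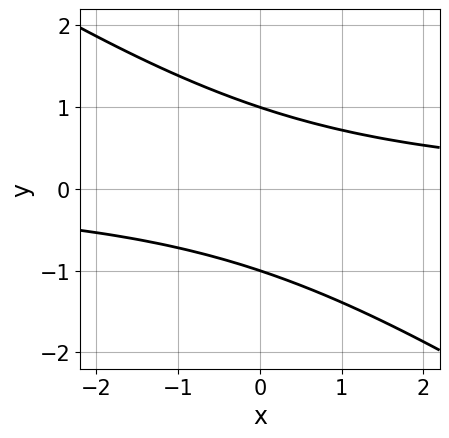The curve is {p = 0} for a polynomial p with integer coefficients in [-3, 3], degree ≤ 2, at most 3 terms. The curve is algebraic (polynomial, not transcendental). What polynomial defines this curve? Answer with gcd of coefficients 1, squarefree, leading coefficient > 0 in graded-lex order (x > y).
2*x*y + 3*y^2 - 3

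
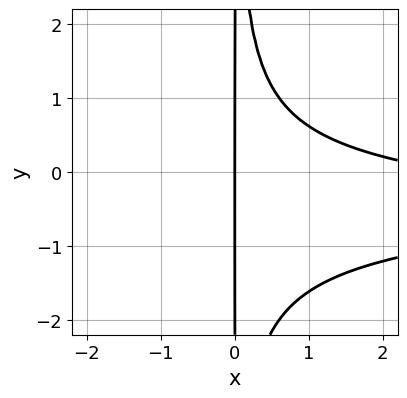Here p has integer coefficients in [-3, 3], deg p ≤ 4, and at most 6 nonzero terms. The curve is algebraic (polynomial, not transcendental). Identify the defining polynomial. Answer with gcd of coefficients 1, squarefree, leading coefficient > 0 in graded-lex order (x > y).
First, the degree is 4 — a generic line meets the curve in up to 4 points.
Next, from the axis intercepts and sections: the visible y-axis segment lies entirely on the curve; it meets the x-axis at x = 0 (among the integer gridlines).
Finally, solving for integer coefficients yields p as stated.

2*x^2*y^2 + 2*x^2*y + x^2 - 3*x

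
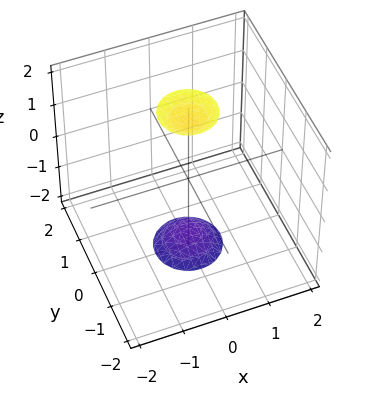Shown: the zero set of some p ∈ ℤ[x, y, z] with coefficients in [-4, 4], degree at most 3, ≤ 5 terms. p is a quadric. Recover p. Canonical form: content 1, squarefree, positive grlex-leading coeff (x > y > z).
3*x^2 + 3*y^2 - z^2 + 3

First, the picture has 2 separate pieces. They look like related sheets of one shape, so recover p as a whole.
Next, deg p = 2. Two sheets facing apart; a quadric.
Then, symmetries: mirror symmetry z ↦ −z ⇒ only even powers of z; every cross-section ⟂ z is a circle, so x, y appear only via x² + y².
Next, checking where it meets the axes: no y-intercept at any integer in the box; it misses every integer gridline on the x-axis.
Finally, these observations pin down the coefficients.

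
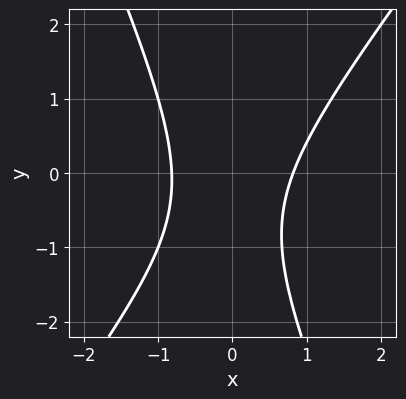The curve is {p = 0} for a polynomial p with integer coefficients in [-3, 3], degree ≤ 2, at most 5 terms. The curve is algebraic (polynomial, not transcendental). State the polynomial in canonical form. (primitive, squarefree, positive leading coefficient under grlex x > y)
First, deg p = 2.
Next, against the integer gridlines: the curve avoids every integer y-axis point in the box.
Finally, the integer polynomial consistent with all of this is the stated p.

3*x^2 - x*y - y^2 - y - 2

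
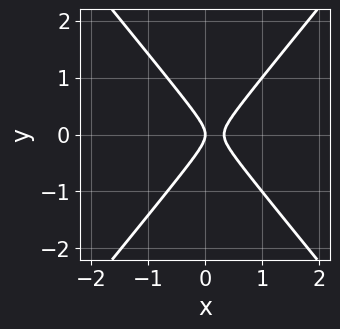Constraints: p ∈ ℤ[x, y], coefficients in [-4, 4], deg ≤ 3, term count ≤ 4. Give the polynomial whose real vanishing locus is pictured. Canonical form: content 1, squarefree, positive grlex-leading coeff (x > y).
3*x^2 - 2*y^2 - x

Degree: a generic line meets the curve in up to 2 points, so deg p = 2.
Symmetries: mirror symmetry y ↦ −y ⇒ only even powers of y.
Observable constraints: it meets the x-axis at x = 0 (among the integer gridlines); it meets the y-axis at y = 0 (among the integer gridlines).
Solving for integer coefficients yields p as stated.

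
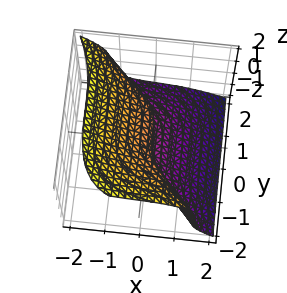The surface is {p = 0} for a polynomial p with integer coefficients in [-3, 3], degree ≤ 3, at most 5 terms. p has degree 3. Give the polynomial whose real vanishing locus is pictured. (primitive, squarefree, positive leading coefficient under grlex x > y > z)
deg p = 3. The shape is more complex than any degree-2 surface.
From the axis intercepts and sections: one y-axis crossing is at y = 0; among the integer gridlines, it crosses the z-axis at z ∈ {0, 1}.
Putting this together gives p.

2*x^3 + y^3 + 3*z^3 - 3*z^2 + 3*x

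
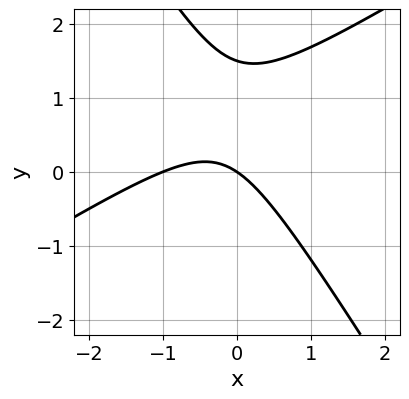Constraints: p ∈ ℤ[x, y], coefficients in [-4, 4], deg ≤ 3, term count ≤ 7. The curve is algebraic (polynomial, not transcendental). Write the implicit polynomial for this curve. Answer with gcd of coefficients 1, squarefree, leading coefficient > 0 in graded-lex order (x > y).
2*x^2 - 2*x*y - 2*y^2 + 2*x + 3*y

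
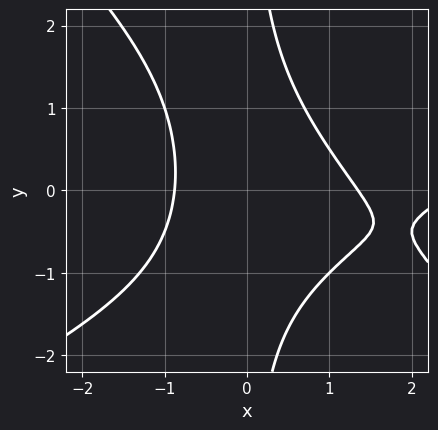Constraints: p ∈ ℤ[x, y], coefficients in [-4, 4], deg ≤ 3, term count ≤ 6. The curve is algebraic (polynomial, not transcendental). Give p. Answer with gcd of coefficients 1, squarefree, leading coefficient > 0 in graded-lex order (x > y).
x^3 - x^2*y - 2*x*y^2 - 3*x^2 + 3

(a) deg p = 3. No degree-2 curve has this shape.
(b) Observable constraints: the curve avoids every integer y-axis point in the box.
(c) Putting this together gives p.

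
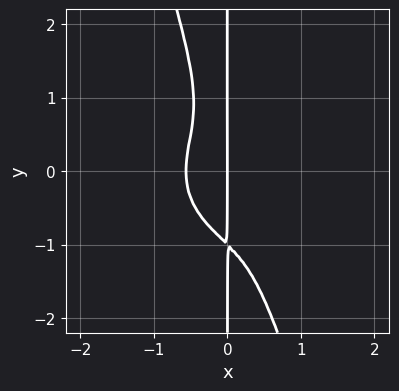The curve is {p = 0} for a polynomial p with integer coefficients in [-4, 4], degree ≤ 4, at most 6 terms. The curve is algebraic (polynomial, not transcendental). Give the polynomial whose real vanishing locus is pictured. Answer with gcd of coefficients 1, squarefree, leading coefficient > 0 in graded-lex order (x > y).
deg p = 4. No degree-3 curve has this shape.
Against the integer gridlines: every point of the y-axis in the box is on the curve; one x-axis crossing is at x = 0.
Fitting integer coefficients to these (and the overall shape) gives p.

2*x^4 + 3*x^2*y^2 + x*y^3 - 2*x^3 + x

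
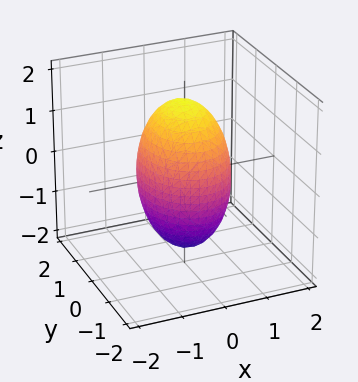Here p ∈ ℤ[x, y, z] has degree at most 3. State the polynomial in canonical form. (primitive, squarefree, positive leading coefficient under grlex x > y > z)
3*x^2 + 2*y^2 + z^2 - 3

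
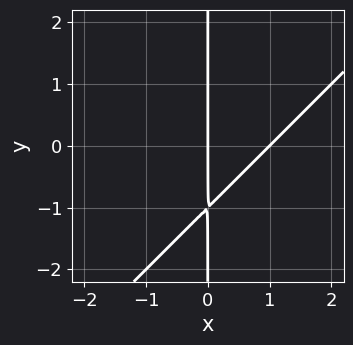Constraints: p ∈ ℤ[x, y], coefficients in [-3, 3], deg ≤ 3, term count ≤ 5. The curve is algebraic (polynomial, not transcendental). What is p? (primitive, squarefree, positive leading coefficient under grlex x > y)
x^2 - x*y - x

1. Degree: no degree-1 curve has this shape, so deg p = 2.
2. From the axis intercepts and sections: among the integer gridlines, it crosses the x-axis at x ∈ {0, 1}; the visible y-axis segment lies entirely on the curve.
3. These observations pin down the coefficients.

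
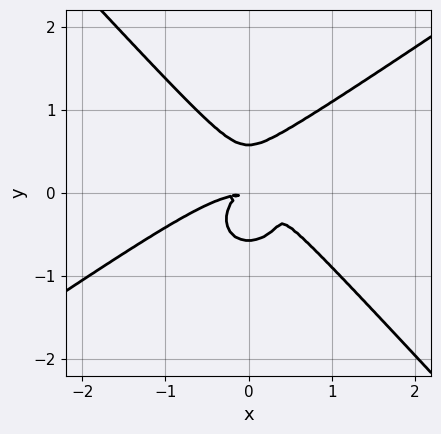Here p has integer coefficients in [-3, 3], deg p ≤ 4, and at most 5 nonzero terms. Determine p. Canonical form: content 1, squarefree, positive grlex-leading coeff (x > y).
1. deg p = 4.
2. The integer polynomial consistent with all of this is the stated p.

2*x^4 - 2*x^3*y - 3*y^4 + 3*x^2*y + y^2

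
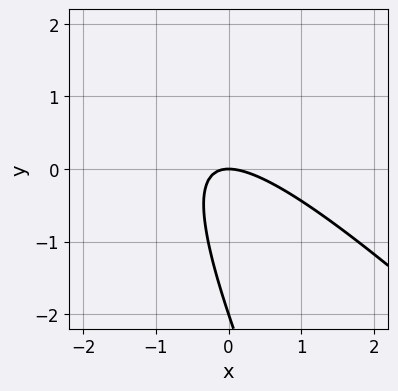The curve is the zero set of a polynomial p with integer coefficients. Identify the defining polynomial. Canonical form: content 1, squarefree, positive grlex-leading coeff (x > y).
2*x^2 + 3*x*y + y^2 + 2*y

Degree: the shape is more complex than any degree-1 curve, so deg p = 2.
Checking where it meets the axes: among the integer gridlines, it crosses the y-axis at y ∈ {-2, 0}; it crosses the x-axis at the gridline x = 0.
Putting this together gives p.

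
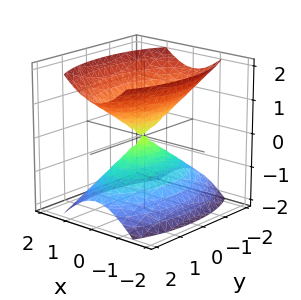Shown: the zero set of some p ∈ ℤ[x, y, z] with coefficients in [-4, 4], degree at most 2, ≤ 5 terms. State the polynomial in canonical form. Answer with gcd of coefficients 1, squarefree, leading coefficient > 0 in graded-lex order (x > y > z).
3*x^2 + y^2 - 2*z^2

I count 2 distinct pieces. They look like related sheets of one shape, so recover p as a whole.
deg p = 2. Two nappes meeting at a single point; a quadric.
Symmetries: it's symmetric under x → −x, forcing even powers of x; mirror symmetry z ↦ −z ⇒ only even powers of z; mirror symmetry y ↦ −y ⇒ only even powers of y.
Checking where it meets the axes: one y-axis crossing is at y = 0; it meets the x-axis at x = 0 (among the integer gridlines); it crosses the z-axis at the gridline z = 0.
Assembling these constraints gives the stated polynomial.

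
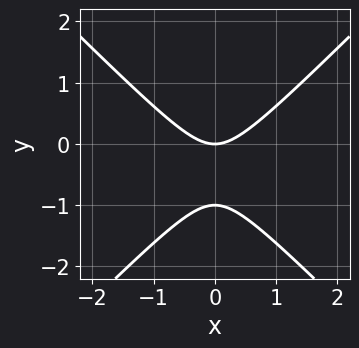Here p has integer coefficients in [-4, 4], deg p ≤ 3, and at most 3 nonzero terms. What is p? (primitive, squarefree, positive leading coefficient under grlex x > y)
(a) deg p = 2. The shape is more complex than any degree-1 curve.
(b) Symmetries: the x ↦ −x reflection is a symmetry, so x appears only in even powers.
(c) From the visible intercepts: the y-axis gridline crossings are at y ∈ {-1, 0}; it crosses the x-axis at the gridline x = 0.
(d) Assembling these constraints gives the stated polynomial.

x^2 - y^2 - y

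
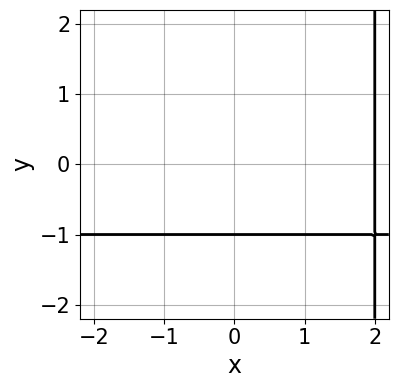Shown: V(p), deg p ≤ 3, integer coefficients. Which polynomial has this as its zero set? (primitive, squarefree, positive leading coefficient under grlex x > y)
x*y + x - 2*y - 2

First, degree: a generic line meets the curve in up to 2 points, so deg p = 2.
Then, reading off the gridlines: it meets the x-axis at x = 2 (among the integer gridlines); it crosses the y-axis at the gridline y = -1.
Finally, together with the visible shape, these determine p as stated.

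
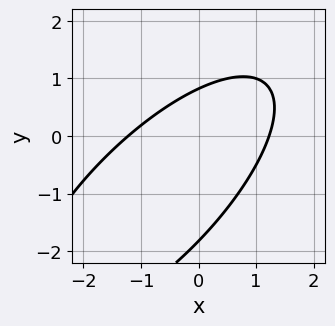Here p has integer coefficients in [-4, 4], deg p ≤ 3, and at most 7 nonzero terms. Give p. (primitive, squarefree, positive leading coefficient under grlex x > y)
2*x^2 - 3*x*y + 2*y^2 + 2*y - 3

(a) Degree: the shape is more complex than any degree-1 curve, so deg p = 2.
(b) Solving for integer coefficients yields p as stated.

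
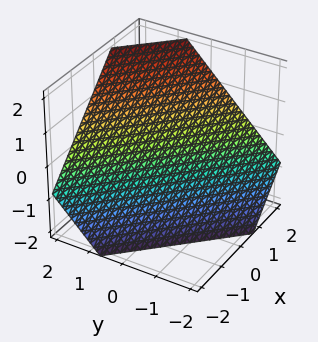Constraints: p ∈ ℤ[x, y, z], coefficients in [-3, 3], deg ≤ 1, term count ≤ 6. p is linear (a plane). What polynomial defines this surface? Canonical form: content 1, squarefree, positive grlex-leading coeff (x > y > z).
3*x + 3*y - 3*z - 2

(a) The degree is 1 — the surface is flat (a plane).
(b) Putting this together gives p.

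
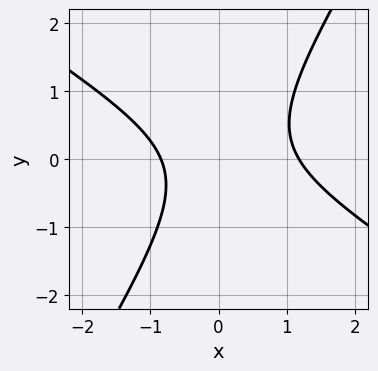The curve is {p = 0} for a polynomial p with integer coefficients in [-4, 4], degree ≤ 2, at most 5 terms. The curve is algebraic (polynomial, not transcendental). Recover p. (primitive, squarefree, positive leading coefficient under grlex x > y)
The degree is 2 — a generic line meets the curve in up to 2 points.
From the axis intercepts and sections: no y-intercept at any integer in the box.
Together with the visible shape, these determine p as stated.

3*x^2 + 3*x*y - 3*y^2 - x - 3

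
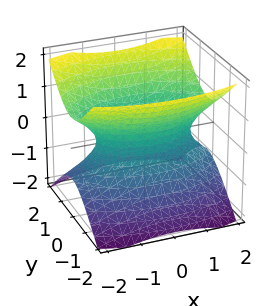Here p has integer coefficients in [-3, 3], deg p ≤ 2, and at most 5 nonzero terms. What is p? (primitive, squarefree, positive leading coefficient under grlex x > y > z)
The degree is 2 — one connected sheet with a waist; a quadric.
Symmetries: it's symmetric under z → −z, forcing even powers of z; the x ↦ −x reflection is a symmetry, so x appears only in even powers; mirror symmetry y ↦ −y ⇒ only even powers of y.
From the visible intercepts: the surface avoids every integer z-axis point in the box.
Matching integer coefficients to the picture gives p.

x^2 + 3*y^2 - 3*z^2 - 2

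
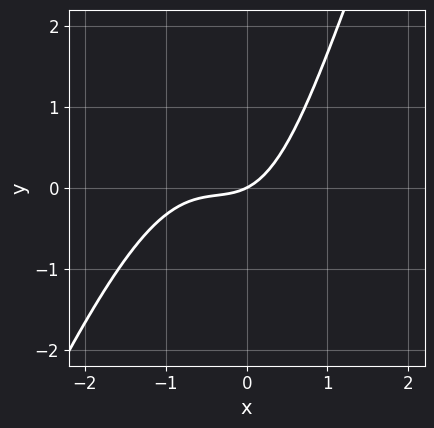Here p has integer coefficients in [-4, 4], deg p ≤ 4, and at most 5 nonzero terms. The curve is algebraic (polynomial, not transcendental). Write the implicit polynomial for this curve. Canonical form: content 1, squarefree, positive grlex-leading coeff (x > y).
2*x^3 - x^2*y + 2*x^2 + x - 2*y

1. Degree: no degree-2 curve has this shape, so deg p = 3.
2. From the axis intercepts and sections: it meets the y-axis at y = 0 (among the integer gridlines); it crosses the x-axis at the gridline x = 0.
3. Putting this together gives p.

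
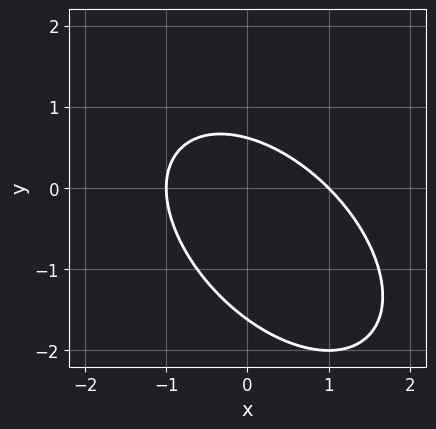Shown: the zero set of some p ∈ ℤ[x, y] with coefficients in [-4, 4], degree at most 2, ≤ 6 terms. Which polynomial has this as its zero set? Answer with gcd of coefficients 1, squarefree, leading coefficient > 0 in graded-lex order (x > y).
First, deg p = 2. No degree-1 curve has this shape.
Next, observable constraints: the x-axis gridline crossings are at x ∈ {-1, 1}.
Finally, solving for integer coefficients yields p as stated.

x^2 + x*y + y^2 + y - 1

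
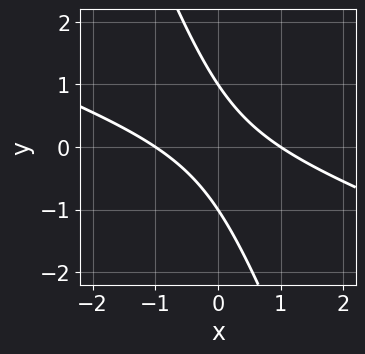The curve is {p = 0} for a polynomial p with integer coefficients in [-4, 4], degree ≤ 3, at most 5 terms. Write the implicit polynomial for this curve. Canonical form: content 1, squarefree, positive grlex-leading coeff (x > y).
1. Degree: a generic line meets the curve in up to 2 points, so deg p = 2.
2. Checking where it meets the axes: the x-axis gridline crossings are at x ∈ {-1, 1}; the y-axis gridline crossings are at y ∈ {-1, 1}.
3. These observations pin down the coefficients.

x^2 + 3*x*y + y^2 - 1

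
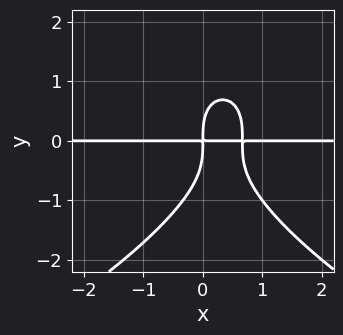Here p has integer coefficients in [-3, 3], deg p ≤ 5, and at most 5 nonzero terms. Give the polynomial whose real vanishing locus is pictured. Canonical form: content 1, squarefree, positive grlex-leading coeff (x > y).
First, the degree is 4 — the shape is more complex than any degree-3 curve.
Then, against the integer gridlines: every point of the x-axis in the box is on the curve.
Finally, matching integer coefficients to the picture gives p.

y^4 + 3*x^2*y - 2*x*y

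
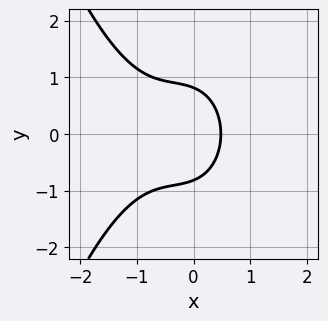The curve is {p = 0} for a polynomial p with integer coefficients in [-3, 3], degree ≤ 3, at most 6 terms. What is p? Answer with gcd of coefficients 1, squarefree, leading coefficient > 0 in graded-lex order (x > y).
First, degree: the shape is more complex than any degree-2 curve, so deg p = 3.
Next, symmetries: it's symmetric under y → −y, forcing even powers of y.
Finally, the integer polynomial consistent with all of this is the stated p.

3*x^3 + 3*x^2 + 3*y^2 + 2*x - 2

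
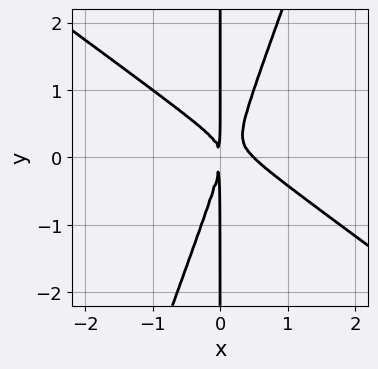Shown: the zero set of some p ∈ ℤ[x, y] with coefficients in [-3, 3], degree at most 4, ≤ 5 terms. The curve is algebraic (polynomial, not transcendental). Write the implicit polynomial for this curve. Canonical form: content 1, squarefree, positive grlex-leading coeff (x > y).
1. Degree: a generic line meets the curve in up to 3 points, so deg p = 3.
2. From the visible intercepts: every point of the y-axis in the box is on the curve.
3. These observations pin down the coefficients.

2*x^3 + 2*x^2*y - x*y^2 - x^2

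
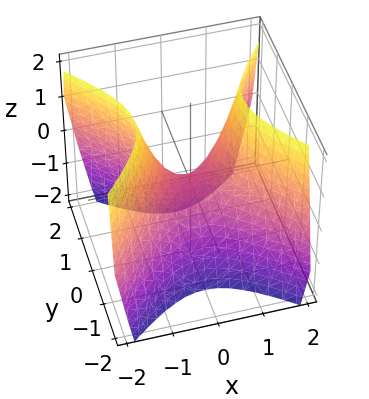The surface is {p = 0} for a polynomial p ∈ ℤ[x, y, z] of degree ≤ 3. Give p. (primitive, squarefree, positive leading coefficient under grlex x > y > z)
1. Degree: a saddle surface; a quadric, so deg p = 2.
2. Symmetries: mirror symmetry y ↦ −y ⇒ only even powers of y; the x ↦ −x reflection is a symmetry, so x appears only in even powers.
3. Checking where it meets the axes: it crosses the z-axis at the gridline z = 0; it meets the y-axis at y = 0 (among the integer gridlines); one x-axis crossing is at x = 0.
4. Together with the visible shape, these determine p as stated.

3*x^2 - 3*y^2 - 2*z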